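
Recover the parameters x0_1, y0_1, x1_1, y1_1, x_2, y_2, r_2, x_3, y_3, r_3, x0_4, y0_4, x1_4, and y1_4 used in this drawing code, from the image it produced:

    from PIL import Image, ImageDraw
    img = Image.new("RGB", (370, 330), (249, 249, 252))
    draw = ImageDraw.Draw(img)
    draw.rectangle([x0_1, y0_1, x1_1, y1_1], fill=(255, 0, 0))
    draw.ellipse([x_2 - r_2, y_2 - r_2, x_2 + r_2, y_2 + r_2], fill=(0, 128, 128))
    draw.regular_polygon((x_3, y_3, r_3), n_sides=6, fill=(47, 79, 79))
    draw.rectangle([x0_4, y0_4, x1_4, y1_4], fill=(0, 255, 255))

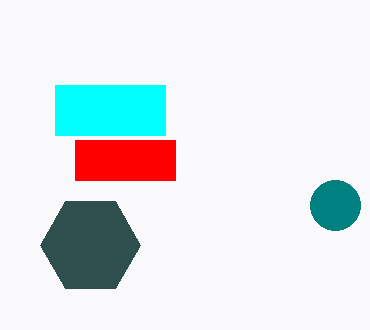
x0_1 = 75
y0_1 = 140
x1_1 = 175
y1_1 = 180
x_2 = 335
y_2 = 205
r_2 = 25
x_3 = 90
y_3 = 245
r_3 = 50
x0_4 = 55
y0_4 = 85
x1_4 = 165
y1_4 = 135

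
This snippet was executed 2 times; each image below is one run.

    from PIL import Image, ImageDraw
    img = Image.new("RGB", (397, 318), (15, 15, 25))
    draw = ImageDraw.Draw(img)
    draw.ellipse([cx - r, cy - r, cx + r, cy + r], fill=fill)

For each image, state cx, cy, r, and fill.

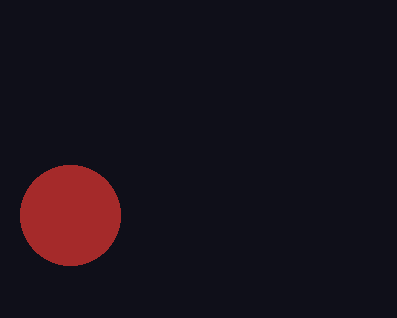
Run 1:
cx = 70
cy = 215
r = 50
fill = 'brown'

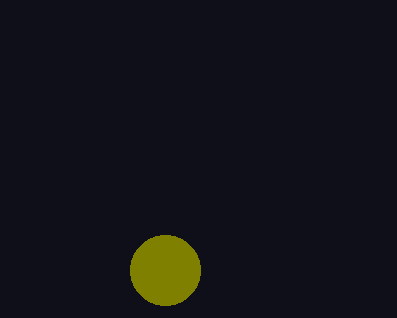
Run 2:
cx = 165; cy = 270; r = 35; fill = 'olive'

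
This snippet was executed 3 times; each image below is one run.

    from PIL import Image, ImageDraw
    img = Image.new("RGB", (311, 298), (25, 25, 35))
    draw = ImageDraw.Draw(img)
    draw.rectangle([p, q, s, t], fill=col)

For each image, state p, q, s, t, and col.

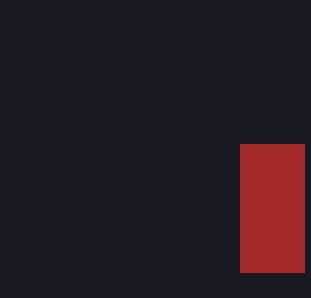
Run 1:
p = 240
q = 144
s = 304
t = 272
col = 'brown'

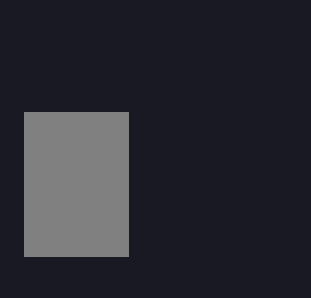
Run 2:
p = 24; q = 112; s = 128; t = 256; col = 'gray'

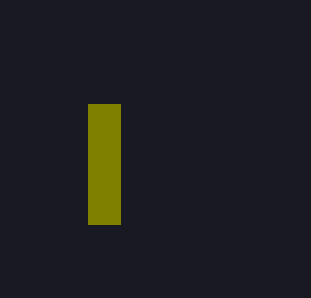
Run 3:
p = 88
q = 104
s = 120
t = 224
col = 'olive'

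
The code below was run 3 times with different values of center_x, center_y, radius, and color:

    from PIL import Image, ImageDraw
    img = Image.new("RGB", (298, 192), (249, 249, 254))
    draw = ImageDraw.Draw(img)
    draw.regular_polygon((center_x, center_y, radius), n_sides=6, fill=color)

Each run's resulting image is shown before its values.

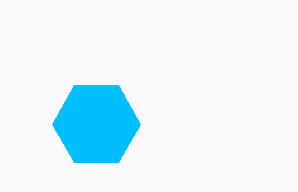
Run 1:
center_x = 96; center_y = 124; radius = 44; color = 'deepskyblue'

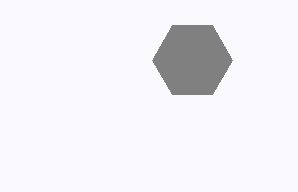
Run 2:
center_x = 192
center_y = 60
radius = 40
color = 'gray'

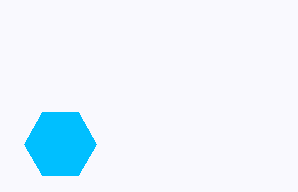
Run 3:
center_x = 60; center_y = 144; radius = 36; color = 'deepskyblue'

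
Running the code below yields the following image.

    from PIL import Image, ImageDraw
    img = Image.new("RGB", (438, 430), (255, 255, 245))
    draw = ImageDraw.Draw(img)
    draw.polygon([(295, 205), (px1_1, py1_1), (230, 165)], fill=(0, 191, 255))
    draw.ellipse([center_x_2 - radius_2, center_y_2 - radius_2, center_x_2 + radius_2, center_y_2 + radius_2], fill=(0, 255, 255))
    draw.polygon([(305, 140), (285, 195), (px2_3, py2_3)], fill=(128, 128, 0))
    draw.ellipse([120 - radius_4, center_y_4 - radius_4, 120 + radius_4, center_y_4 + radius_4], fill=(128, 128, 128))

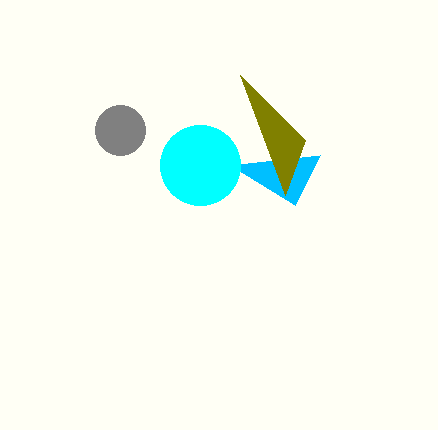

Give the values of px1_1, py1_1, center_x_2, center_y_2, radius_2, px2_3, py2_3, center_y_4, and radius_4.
px1_1 = 320, py1_1 = 155, center_x_2 = 200, center_y_2 = 165, radius_2 = 40, px2_3 = 240, py2_3 = 75, center_y_4 = 130, radius_4 = 25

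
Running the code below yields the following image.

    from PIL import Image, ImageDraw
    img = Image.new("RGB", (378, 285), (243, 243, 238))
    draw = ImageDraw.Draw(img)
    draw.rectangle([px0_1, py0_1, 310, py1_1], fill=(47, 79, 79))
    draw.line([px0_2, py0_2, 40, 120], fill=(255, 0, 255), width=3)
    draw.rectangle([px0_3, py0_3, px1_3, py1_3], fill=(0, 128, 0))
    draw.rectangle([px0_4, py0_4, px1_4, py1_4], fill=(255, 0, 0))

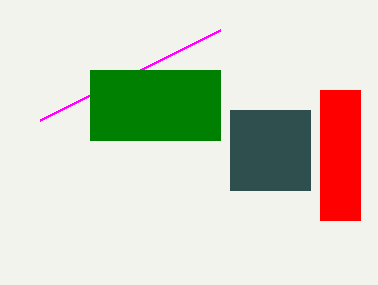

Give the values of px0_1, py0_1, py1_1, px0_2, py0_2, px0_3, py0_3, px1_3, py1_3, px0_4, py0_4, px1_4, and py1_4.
px0_1 = 230, py0_1 = 110, py1_1 = 190, px0_2 = 220, py0_2 = 30, px0_3 = 90, py0_3 = 70, px1_3 = 220, py1_3 = 140, px0_4 = 320, py0_4 = 90, px1_4 = 360, py1_4 = 220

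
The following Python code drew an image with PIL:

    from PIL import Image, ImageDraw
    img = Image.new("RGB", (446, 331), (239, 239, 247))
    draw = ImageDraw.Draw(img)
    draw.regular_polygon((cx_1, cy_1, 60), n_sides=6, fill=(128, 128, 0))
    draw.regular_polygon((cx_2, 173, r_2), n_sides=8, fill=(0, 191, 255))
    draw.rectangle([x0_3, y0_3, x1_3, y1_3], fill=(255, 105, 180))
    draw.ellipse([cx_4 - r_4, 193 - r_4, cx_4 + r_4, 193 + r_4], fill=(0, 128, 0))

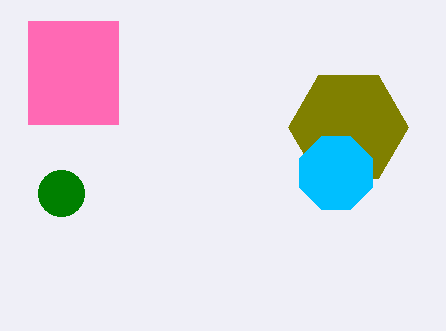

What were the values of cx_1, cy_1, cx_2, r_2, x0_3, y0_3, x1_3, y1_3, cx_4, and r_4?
cx_1 = 348
cy_1 = 127
cx_2 = 336
r_2 = 39
x0_3 = 28
y0_3 = 21
x1_3 = 118
y1_3 = 124
cx_4 = 61
r_4 = 23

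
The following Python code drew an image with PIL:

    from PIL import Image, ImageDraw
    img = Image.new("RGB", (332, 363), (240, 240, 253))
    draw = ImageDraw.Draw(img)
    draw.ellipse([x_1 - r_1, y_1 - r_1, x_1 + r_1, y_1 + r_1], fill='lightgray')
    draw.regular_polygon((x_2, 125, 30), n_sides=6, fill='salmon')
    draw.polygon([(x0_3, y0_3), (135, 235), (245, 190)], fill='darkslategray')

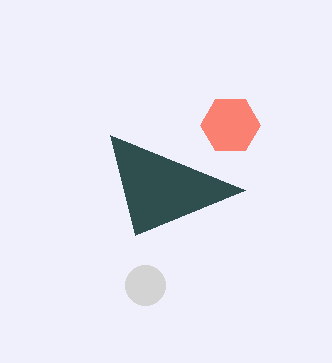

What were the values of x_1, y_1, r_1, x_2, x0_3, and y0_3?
x_1 = 145
y_1 = 285
r_1 = 20
x_2 = 230
x0_3 = 110
y0_3 = 135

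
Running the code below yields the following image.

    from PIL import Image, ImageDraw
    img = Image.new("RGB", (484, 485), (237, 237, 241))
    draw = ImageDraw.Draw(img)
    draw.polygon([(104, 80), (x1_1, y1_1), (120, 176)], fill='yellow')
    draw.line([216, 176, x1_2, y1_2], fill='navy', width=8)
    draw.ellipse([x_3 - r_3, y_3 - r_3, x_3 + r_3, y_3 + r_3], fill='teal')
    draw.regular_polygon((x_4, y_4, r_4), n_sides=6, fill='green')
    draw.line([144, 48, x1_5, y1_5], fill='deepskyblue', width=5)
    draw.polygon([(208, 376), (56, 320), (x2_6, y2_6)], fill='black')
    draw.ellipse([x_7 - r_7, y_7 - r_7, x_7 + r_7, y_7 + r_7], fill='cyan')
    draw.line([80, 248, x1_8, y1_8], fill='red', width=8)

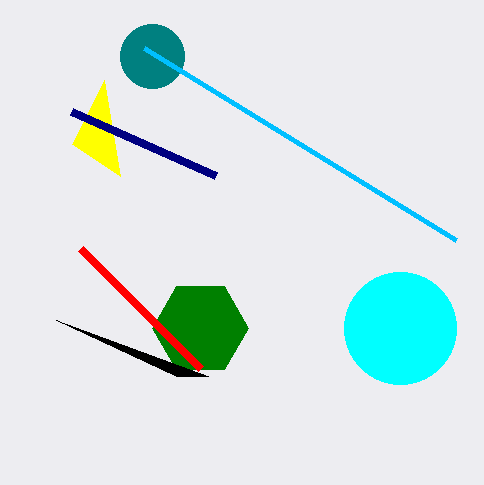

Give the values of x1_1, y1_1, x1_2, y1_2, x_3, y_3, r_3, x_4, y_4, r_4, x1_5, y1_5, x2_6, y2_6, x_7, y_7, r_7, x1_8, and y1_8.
x1_1 = 72
y1_1 = 144
x1_2 = 72
y1_2 = 112
x_3 = 152
y_3 = 56
r_3 = 32
x_4 = 200
y_4 = 328
r_4 = 48
x1_5 = 456
y1_5 = 240
x2_6 = 176
y2_6 = 376
x_7 = 400
y_7 = 328
r_7 = 56
x1_8 = 200
y1_8 = 368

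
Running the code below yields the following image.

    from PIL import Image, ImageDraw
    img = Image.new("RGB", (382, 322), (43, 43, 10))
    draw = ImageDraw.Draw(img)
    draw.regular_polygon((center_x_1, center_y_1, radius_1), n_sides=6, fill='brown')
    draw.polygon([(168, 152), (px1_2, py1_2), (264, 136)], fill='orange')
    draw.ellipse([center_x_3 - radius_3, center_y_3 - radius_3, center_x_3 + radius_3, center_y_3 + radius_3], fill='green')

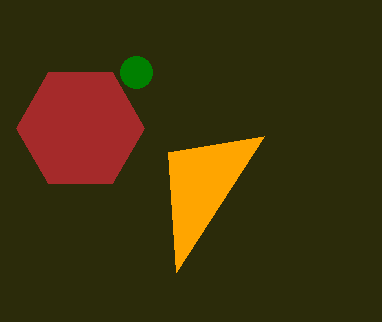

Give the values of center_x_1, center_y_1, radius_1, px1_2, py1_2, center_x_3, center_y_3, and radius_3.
center_x_1 = 80; center_y_1 = 128; radius_1 = 64; px1_2 = 176; py1_2 = 272; center_x_3 = 136; center_y_3 = 72; radius_3 = 16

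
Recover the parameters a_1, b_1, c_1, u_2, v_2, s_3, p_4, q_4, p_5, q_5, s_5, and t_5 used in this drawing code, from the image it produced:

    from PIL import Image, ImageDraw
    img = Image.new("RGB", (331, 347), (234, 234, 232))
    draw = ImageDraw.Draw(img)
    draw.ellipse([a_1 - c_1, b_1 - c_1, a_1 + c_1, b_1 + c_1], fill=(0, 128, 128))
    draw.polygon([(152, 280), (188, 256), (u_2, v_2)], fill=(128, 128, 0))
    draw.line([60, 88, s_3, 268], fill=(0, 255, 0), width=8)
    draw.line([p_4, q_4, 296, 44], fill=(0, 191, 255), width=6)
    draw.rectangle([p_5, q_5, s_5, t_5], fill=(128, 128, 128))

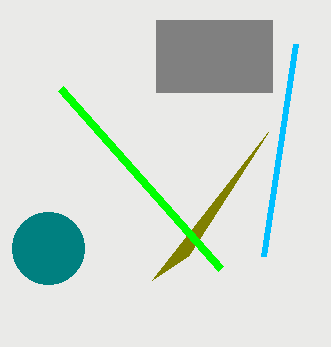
a_1 = 48; b_1 = 248; c_1 = 36; u_2 = 268; v_2 = 132; s_3 = 220; p_4 = 264; q_4 = 256; p_5 = 156; q_5 = 20; s_5 = 272; t_5 = 92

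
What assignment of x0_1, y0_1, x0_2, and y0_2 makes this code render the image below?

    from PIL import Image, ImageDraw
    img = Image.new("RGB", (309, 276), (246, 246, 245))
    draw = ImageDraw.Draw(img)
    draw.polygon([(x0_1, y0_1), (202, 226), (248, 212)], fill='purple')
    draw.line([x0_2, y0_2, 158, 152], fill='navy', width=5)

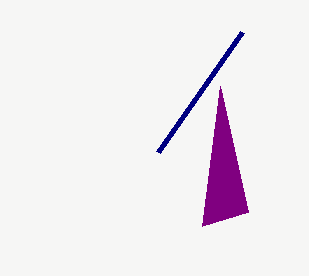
x0_1 = 220, y0_1 = 86, x0_2 = 242, y0_2 = 32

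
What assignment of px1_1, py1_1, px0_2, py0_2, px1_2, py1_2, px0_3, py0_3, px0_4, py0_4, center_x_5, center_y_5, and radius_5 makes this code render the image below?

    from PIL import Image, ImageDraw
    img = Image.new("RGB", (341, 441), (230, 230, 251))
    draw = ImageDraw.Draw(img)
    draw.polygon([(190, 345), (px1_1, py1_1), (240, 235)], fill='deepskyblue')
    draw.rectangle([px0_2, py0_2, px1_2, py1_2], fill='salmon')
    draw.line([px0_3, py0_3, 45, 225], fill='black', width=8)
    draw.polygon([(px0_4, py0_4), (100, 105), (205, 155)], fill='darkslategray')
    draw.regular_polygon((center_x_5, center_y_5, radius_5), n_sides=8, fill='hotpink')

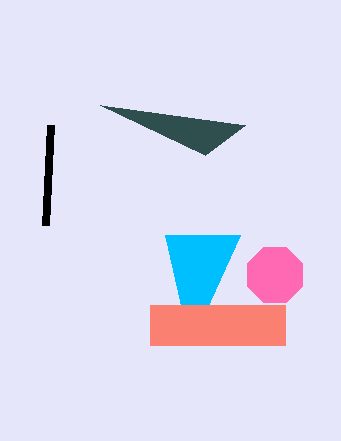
px1_1 = 165
py1_1 = 235
px0_2 = 150
py0_2 = 305
px1_2 = 285
py1_2 = 345
px0_3 = 50
py0_3 = 125
px0_4 = 245
py0_4 = 125
center_x_5 = 275
center_y_5 = 275
radius_5 = 30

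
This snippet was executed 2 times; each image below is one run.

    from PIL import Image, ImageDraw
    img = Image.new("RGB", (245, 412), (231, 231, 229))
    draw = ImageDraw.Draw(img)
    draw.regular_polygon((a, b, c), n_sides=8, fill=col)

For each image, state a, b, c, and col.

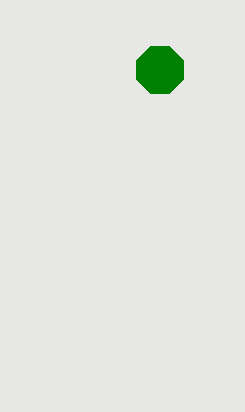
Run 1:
a = 160
b = 70
c = 25
col = 'green'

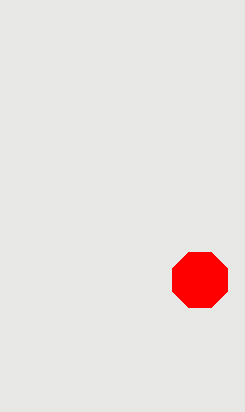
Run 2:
a = 200
b = 280
c = 30
col = 'red'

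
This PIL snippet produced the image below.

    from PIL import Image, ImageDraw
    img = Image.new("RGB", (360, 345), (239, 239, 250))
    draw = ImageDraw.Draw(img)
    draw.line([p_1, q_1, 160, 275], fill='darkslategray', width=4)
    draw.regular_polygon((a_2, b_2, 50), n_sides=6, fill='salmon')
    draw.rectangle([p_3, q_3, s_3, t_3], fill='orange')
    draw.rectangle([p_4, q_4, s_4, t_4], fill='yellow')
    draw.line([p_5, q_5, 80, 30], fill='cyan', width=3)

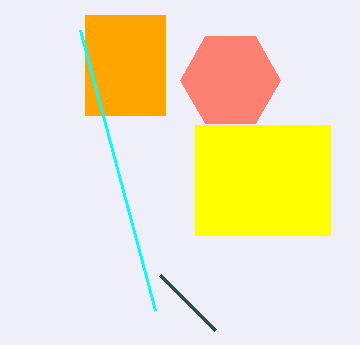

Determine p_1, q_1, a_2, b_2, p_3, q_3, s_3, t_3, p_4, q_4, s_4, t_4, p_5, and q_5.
p_1 = 215; q_1 = 330; a_2 = 230; b_2 = 80; p_3 = 85; q_3 = 15; s_3 = 165; t_3 = 115; p_4 = 195; q_4 = 125; s_4 = 330; t_4 = 235; p_5 = 155; q_5 = 310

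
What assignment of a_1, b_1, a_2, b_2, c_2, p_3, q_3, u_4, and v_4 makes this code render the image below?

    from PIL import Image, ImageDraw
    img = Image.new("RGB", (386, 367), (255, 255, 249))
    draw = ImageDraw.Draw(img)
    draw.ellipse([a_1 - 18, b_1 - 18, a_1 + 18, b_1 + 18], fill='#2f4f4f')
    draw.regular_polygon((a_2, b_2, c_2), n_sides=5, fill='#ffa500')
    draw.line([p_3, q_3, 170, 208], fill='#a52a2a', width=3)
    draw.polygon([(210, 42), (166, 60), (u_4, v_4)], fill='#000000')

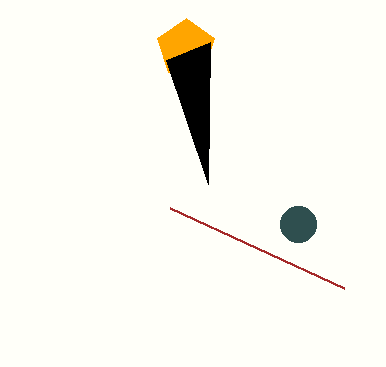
a_1 = 298, b_1 = 224, a_2 = 186, b_2 = 48, c_2 = 30, p_3 = 344, q_3 = 288, u_4 = 208, v_4 = 184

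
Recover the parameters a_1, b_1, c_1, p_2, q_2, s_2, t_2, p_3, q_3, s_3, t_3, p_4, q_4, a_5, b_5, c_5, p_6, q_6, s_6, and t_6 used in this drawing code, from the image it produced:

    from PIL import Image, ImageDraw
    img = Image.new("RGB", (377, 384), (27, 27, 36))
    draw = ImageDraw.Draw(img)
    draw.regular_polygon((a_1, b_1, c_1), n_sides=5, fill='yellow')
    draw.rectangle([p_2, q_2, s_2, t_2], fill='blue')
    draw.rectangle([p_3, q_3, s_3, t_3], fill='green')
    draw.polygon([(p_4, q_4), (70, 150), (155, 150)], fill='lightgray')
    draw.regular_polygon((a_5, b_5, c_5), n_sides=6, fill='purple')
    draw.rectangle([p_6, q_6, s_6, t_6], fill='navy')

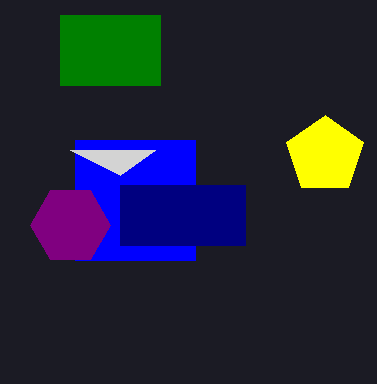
a_1 = 325, b_1 = 155, c_1 = 40, p_2 = 75, q_2 = 140, s_2 = 195, t_2 = 260, p_3 = 60, q_3 = 15, s_3 = 160, t_3 = 85, p_4 = 120, q_4 = 175, a_5 = 70, b_5 = 225, c_5 = 40, p_6 = 120, q_6 = 185, s_6 = 245, t_6 = 245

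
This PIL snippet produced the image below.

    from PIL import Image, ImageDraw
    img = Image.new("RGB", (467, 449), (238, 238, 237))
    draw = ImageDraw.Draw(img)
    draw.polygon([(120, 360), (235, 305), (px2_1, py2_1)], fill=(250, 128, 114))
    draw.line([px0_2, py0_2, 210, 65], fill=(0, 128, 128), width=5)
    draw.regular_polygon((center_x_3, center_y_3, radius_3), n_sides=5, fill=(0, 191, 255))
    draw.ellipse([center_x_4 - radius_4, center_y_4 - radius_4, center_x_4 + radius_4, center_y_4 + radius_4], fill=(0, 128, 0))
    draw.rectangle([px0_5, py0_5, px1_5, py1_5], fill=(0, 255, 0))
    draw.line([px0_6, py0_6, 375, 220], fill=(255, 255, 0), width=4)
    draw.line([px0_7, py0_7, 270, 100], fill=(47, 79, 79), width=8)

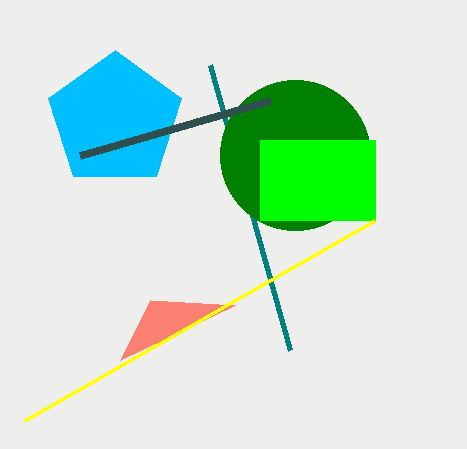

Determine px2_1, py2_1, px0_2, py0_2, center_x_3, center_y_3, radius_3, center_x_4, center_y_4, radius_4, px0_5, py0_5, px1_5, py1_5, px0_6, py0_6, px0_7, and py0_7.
px2_1 = 150, py2_1 = 300, px0_2 = 290, py0_2 = 350, center_x_3 = 115, center_y_3 = 120, radius_3 = 70, center_x_4 = 295, center_y_4 = 155, radius_4 = 75, px0_5 = 260, py0_5 = 140, px1_5 = 375, py1_5 = 220, px0_6 = 25, py0_6 = 420, px0_7 = 80, py0_7 = 155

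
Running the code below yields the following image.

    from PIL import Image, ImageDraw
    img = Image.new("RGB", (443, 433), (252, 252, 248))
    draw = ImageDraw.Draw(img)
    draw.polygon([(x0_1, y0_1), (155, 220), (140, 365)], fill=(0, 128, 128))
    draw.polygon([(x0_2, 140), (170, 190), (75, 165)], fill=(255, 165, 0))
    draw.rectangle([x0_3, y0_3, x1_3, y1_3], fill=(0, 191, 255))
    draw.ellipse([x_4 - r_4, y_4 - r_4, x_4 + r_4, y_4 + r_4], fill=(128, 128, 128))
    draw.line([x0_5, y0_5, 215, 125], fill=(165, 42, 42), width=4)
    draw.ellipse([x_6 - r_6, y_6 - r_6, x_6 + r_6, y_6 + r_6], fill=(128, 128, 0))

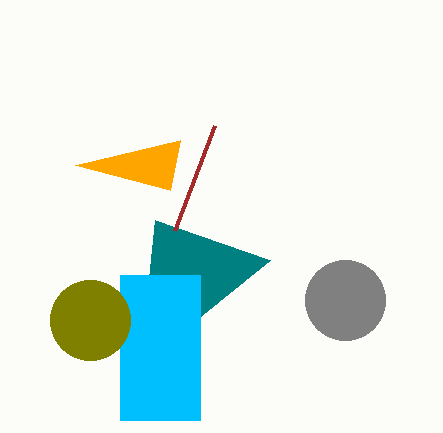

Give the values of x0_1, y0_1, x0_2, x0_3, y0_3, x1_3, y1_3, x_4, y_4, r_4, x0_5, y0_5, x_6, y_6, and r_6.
x0_1 = 270, y0_1 = 260, x0_2 = 180, x0_3 = 120, y0_3 = 275, x1_3 = 200, y1_3 = 420, x_4 = 345, y_4 = 300, r_4 = 40, x0_5 = 175, y0_5 = 230, x_6 = 90, y_6 = 320, r_6 = 40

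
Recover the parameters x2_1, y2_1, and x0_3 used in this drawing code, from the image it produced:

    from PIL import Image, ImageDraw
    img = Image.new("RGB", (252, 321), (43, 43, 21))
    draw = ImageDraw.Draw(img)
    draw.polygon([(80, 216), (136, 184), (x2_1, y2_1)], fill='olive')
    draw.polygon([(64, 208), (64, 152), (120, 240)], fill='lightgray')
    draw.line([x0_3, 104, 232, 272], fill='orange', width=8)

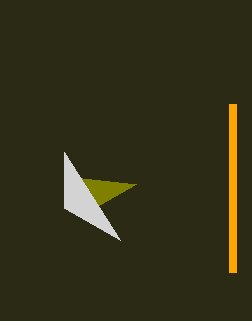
x2_1 = 64; y2_1 = 176; x0_3 = 232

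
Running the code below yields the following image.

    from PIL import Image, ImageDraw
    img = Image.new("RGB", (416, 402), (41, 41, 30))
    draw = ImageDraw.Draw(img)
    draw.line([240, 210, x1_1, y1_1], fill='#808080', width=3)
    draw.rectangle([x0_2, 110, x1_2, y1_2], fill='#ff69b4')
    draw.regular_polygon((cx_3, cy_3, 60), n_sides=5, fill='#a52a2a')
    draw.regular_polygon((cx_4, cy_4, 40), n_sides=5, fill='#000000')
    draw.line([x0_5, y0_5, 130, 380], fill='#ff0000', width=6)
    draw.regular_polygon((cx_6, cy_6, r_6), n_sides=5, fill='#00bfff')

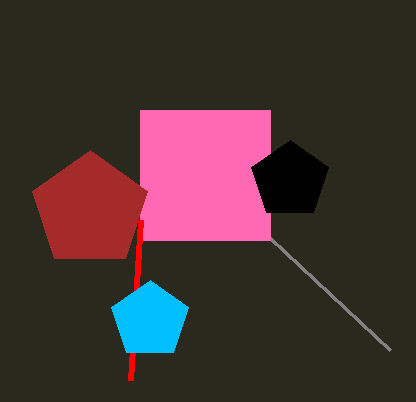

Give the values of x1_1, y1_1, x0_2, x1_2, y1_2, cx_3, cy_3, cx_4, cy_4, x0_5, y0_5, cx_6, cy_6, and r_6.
x1_1 = 390
y1_1 = 350
x0_2 = 140
x1_2 = 270
y1_2 = 240
cx_3 = 90
cy_3 = 210
cx_4 = 290
cy_4 = 180
x0_5 = 140
y0_5 = 220
cx_6 = 150
cy_6 = 320
r_6 = 40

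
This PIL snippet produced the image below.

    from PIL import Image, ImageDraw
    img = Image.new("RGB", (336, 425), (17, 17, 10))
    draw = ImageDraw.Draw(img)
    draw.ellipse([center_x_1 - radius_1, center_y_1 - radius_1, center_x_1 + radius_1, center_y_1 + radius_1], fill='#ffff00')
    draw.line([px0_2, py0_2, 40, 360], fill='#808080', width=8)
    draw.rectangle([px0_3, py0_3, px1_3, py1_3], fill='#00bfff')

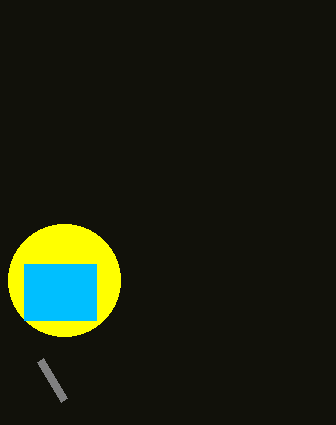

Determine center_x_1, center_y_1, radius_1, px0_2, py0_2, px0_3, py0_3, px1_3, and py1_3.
center_x_1 = 64
center_y_1 = 280
radius_1 = 56
px0_2 = 64
py0_2 = 400
px0_3 = 24
py0_3 = 264
px1_3 = 96
py1_3 = 320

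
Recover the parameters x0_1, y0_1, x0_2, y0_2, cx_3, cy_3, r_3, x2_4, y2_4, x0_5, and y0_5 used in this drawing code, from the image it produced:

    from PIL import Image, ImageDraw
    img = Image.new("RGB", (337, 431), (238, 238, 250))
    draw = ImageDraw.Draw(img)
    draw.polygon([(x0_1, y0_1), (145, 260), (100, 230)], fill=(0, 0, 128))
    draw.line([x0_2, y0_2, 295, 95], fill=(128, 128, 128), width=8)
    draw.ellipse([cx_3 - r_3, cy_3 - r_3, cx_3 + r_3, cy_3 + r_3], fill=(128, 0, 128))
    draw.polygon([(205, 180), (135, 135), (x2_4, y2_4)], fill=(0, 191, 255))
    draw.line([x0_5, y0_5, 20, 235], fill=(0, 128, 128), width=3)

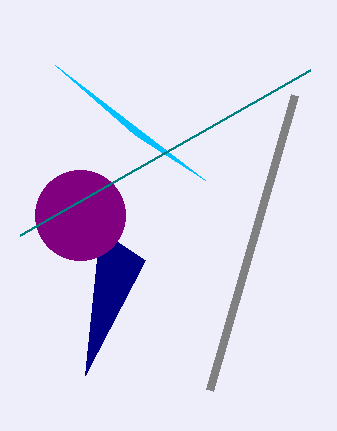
x0_1 = 85
y0_1 = 375
x0_2 = 210
y0_2 = 390
cx_3 = 80
cy_3 = 215
r_3 = 45
x2_4 = 55
y2_4 = 65
x0_5 = 310
y0_5 = 70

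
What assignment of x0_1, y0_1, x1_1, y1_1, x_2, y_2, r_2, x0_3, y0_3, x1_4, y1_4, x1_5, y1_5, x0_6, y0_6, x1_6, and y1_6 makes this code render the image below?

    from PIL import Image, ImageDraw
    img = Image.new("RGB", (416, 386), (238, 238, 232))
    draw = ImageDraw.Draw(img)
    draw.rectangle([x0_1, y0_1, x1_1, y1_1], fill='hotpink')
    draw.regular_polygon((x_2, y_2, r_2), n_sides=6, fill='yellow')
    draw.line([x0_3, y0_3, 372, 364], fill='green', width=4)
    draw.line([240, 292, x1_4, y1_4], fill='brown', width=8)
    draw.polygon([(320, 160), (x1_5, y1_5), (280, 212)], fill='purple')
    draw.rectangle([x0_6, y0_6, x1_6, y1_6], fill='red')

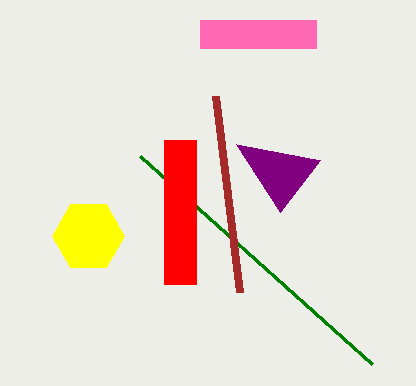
x0_1 = 200; y0_1 = 20; x1_1 = 316; y1_1 = 48; x_2 = 88; y_2 = 236; r_2 = 36; x0_3 = 140; y0_3 = 156; x1_4 = 216; y1_4 = 96; x1_5 = 236; y1_5 = 144; x0_6 = 164; y0_6 = 140; x1_6 = 196; y1_6 = 284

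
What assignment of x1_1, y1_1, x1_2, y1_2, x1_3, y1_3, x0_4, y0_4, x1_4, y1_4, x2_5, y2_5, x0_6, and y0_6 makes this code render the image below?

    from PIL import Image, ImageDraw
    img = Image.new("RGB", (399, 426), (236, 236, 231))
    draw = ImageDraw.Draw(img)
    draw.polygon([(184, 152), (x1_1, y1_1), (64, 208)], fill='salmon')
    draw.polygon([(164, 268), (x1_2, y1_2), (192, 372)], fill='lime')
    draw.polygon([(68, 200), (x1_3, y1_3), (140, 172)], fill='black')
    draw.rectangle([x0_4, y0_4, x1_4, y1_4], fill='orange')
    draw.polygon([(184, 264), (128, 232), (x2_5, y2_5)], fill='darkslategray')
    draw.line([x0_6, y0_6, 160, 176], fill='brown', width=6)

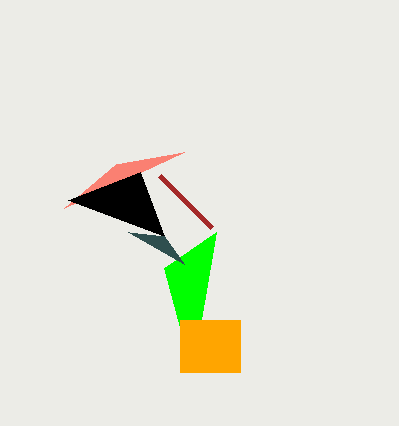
x1_1 = 116
y1_1 = 164
x1_2 = 216
y1_2 = 232
x1_3 = 164
y1_3 = 236
x0_4 = 180
y0_4 = 320
x1_4 = 240
y1_4 = 372
x2_5 = 164
y2_5 = 236
x0_6 = 212
y0_6 = 228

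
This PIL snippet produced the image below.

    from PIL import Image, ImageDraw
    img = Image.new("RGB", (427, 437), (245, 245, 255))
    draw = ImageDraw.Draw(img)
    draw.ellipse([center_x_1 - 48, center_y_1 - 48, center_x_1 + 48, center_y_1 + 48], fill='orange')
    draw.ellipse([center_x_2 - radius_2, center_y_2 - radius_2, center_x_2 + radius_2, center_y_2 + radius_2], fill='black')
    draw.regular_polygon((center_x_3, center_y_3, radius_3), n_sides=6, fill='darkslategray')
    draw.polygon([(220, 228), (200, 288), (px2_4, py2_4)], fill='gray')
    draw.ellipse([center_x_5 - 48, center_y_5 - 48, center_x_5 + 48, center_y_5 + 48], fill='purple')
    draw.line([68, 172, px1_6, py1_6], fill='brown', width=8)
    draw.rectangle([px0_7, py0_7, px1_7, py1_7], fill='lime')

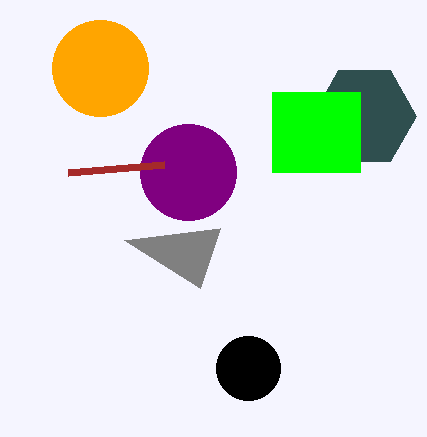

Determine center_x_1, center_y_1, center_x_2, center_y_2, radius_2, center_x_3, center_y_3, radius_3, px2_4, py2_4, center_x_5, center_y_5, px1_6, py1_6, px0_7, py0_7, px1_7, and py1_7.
center_x_1 = 100
center_y_1 = 68
center_x_2 = 248
center_y_2 = 368
radius_2 = 32
center_x_3 = 364
center_y_3 = 116
radius_3 = 52
px2_4 = 124
py2_4 = 240
center_x_5 = 188
center_y_5 = 172
px1_6 = 164
py1_6 = 164
px0_7 = 272
py0_7 = 92
px1_7 = 360
py1_7 = 172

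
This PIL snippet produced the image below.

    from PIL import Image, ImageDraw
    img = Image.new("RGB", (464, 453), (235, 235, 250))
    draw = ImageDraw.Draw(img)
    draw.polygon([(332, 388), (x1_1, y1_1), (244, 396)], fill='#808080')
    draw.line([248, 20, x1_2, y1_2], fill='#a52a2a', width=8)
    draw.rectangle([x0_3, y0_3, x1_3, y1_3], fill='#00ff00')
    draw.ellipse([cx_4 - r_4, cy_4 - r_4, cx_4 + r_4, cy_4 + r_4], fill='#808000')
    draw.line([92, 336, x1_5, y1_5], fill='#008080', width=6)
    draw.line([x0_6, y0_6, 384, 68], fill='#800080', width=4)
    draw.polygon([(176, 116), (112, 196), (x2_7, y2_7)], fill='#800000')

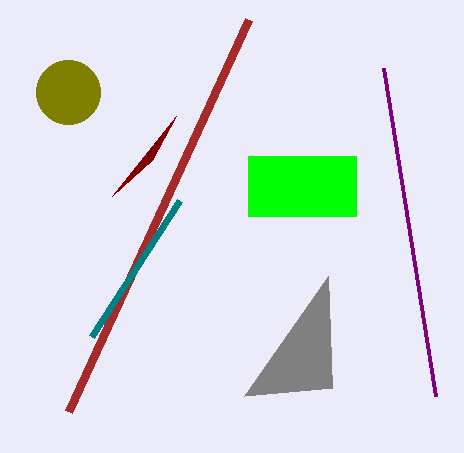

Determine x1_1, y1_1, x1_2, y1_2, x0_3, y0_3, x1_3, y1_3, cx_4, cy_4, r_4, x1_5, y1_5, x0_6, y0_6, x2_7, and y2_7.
x1_1 = 328; y1_1 = 276; x1_2 = 68; y1_2 = 412; x0_3 = 248; y0_3 = 156; x1_3 = 356; y1_3 = 216; cx_4 = 68; cy_4 = 92; r_4 = 32; x1_5 = 180; y1_5 = 200; x0_6 = 436; y0_6 = 396; x2_7 = 152; y2_7 = 160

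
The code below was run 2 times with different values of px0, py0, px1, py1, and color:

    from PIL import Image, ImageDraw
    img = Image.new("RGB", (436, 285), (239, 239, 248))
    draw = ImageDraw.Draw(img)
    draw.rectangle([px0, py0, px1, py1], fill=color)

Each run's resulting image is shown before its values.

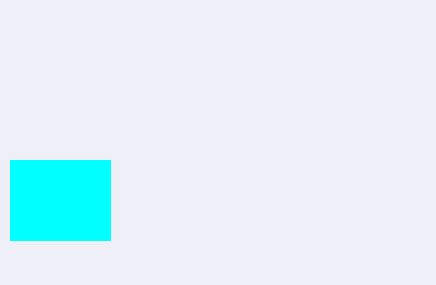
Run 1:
px0 = 10
py0 = 160
px1 = 110
py1 = 240
color = 'cyan'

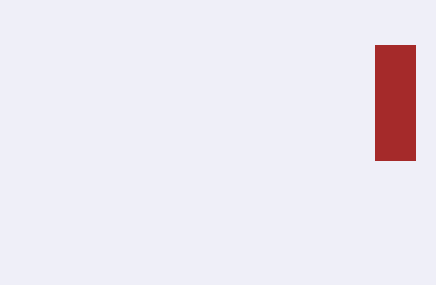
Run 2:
px0 = 375, py0 = 45, px1 = 415, py1 = 160, color = 'brown'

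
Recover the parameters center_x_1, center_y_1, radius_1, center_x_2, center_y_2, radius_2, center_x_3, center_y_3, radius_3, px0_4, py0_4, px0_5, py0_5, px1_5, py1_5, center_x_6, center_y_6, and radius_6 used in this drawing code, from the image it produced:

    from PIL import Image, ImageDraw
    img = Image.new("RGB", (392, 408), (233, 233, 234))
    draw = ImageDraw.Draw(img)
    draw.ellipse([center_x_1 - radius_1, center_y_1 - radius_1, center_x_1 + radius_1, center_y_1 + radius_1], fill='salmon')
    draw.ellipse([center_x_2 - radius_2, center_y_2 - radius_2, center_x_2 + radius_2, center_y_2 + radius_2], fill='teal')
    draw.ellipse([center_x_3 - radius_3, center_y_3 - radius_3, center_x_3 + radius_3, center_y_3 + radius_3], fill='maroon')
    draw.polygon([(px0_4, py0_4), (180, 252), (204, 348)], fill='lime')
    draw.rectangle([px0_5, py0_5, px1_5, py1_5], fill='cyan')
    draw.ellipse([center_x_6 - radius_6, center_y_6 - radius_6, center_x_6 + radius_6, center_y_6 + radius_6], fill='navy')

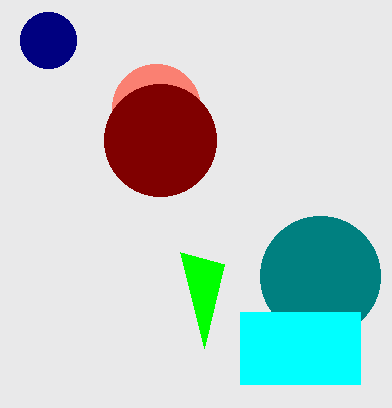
center_x_1 = 156
center_y_1 = 108
radius_1 = 44
center_x_2 = 320
center_y_2 = 276
radius_2 = 60
center_x_3 = 160
center_y_3 = 140
radius_3 = 56
px0_4 = 224
py0_4 = 264
px0_5 = 240
py0_5 = 312
px1_5 = 360
py1_5 = 384
center_x_6 = 48
center_y_6 = 40
radius_6 = 28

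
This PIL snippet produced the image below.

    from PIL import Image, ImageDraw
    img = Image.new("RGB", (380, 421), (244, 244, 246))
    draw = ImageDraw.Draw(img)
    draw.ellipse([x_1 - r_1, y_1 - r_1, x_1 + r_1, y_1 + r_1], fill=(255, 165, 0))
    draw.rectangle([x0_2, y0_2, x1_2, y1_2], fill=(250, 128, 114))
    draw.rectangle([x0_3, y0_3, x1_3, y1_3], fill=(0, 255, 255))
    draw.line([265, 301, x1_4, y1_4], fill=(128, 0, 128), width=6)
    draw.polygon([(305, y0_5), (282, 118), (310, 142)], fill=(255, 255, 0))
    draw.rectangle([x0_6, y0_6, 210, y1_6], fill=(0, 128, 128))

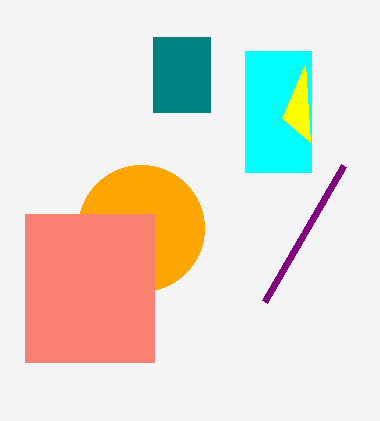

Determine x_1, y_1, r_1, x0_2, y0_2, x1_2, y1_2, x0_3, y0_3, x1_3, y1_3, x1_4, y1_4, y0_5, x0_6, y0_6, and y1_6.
x_1 = 141; y_1 = 228; r_1 = 63; x0_2 = 25; y0_2 = 214; x1_2 = 154; y1_2 = 362; x0_3 = 245; y0_3 = 51; x1_3 = 311; y1_3 = 172; x1_4 = 344; y1_4 = 165; y0_5 = 64; x0_6 = 153; y0_6 = 37; y1_6 = 112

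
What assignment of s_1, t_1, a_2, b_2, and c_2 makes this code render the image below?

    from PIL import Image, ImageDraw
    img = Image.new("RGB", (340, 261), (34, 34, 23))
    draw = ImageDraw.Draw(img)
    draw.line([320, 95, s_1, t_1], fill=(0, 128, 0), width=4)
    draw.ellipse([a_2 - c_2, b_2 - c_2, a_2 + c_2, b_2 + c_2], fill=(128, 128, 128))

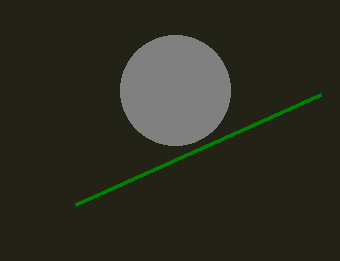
s_1 = 75
t_1 = 205
a_2 = 175
b_2 = 90
c_2 = 55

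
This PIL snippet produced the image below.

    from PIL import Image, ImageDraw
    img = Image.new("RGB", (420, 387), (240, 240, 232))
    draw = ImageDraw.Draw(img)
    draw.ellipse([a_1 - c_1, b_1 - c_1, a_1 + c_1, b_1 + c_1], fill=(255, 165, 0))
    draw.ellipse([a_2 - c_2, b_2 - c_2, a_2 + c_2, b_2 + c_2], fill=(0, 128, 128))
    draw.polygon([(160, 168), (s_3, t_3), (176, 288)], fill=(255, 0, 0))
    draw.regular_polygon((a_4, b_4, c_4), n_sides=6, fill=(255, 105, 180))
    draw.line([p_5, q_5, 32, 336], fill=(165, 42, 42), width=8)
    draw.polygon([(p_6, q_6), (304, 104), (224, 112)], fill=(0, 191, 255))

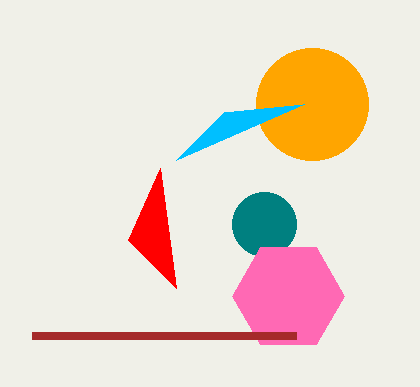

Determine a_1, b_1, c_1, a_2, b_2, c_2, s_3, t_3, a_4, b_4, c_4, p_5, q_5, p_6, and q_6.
a_1 = 312
b_1 = 104
c_1 = 56
a_2 = 264
b_2 = 224
c_2 = 32
s_3 = 128
t_3 = 240
a_4 = 288
b_4 = 296
c_4 = 56
p_5 = 296
q_5 = 336
p_6 = 176
q_6 = 160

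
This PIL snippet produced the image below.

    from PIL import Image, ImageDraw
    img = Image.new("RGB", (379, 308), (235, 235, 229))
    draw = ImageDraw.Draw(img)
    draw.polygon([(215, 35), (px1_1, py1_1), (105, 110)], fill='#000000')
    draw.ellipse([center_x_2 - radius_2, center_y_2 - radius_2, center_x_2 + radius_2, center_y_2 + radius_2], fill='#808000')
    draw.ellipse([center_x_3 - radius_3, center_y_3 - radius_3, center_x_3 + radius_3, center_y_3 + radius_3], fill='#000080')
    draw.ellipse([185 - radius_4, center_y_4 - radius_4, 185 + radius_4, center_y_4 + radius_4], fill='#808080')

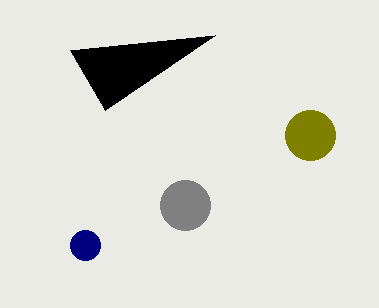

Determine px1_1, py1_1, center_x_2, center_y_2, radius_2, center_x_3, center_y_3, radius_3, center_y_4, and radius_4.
px1_1 = 70, py1_1 = 50, center_x_2 = 310, center_y_2 = 135, radius_2 = 25, center_x_3 = 85, center_y_3 = 245, radius_3 = 15, center_y_4 = 205, radius_4 = 25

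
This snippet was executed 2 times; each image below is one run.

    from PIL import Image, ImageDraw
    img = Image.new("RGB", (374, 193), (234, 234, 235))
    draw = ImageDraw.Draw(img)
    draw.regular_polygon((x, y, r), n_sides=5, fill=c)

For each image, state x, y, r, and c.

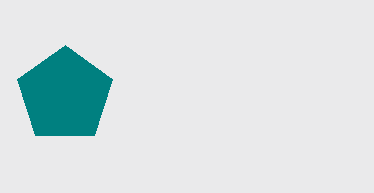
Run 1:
x = 65; y = 95; r = 50; c = 'teal'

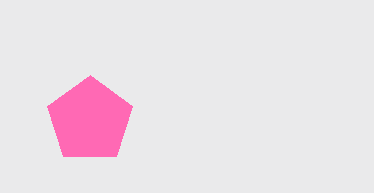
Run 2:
x = 90, y = 120, r = 45, c = 'hotpink'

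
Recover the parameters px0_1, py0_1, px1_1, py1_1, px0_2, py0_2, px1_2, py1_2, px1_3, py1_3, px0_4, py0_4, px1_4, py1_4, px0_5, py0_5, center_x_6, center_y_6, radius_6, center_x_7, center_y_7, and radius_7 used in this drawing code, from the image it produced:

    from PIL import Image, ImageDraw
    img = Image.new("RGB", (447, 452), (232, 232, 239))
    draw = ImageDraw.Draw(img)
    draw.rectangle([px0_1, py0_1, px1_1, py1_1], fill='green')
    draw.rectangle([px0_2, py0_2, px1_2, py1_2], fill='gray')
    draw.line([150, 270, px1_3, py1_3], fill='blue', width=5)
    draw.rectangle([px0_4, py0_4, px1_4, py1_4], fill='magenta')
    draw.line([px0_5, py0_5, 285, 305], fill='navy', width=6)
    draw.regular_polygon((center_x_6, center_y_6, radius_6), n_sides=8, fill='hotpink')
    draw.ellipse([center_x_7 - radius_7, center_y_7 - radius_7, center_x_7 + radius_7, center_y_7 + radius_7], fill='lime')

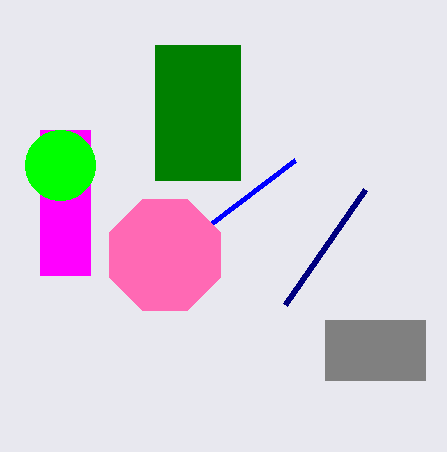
px0_1 = 155, py0_1 = 45, px1_1 = 240, py1_1 = 180, px0_2 = 325, py0_2 = 320, px1_2 = 425, py1_2 = 380, px1_3 = 295, py1_3 = 160, px0_4 = 40, py0_4 = 130, px1_4 = 90, py1_4 = 275, px0_5 = 365, py0_5 = 190, center_x_6 = 165, center_y_6 = 255, radius_6 = 60, center_x_7 = 60, center_y_7 = 165, radius_7 = 35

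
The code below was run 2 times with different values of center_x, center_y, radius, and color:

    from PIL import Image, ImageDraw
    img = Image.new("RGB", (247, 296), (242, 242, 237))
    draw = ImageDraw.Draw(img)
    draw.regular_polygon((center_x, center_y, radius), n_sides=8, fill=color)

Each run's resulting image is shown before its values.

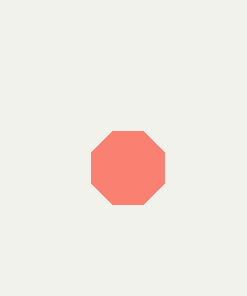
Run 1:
center_x = 128; center_y = 168; radius = 40; color = 'salmon'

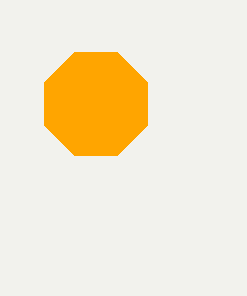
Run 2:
center_x = 96
center_y = 104
radius = 56
color = 'orange'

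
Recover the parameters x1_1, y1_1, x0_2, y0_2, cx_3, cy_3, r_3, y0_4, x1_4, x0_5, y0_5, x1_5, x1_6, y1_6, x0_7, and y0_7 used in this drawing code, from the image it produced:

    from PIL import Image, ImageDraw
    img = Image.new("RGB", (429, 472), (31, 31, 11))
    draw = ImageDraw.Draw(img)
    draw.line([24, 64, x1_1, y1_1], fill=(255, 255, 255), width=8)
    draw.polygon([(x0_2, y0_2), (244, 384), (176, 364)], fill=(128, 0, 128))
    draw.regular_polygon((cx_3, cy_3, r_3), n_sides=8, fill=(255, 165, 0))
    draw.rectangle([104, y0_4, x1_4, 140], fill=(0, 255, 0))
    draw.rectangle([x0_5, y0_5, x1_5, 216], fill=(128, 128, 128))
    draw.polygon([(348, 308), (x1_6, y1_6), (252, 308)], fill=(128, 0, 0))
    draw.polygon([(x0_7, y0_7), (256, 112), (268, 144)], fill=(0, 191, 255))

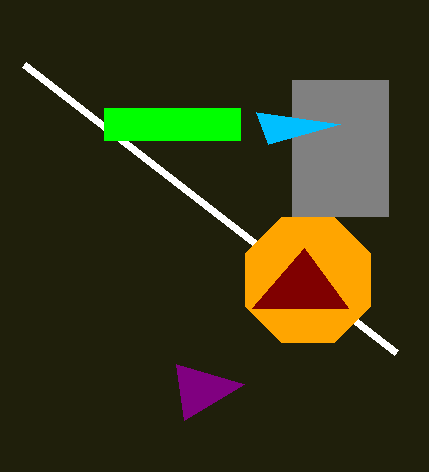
x1_1 = 396, y1_1 = 352, x0_2 = 184, y0_2 = 420, cx_3 = 308, cy_3 = 280, r_3 = 68, y0_4 = 108, x1_4 = 240, x0_5 = 292, y0_5 = 80, x1_5 = 388, x1_6 = 304, y1_6 = 248, x0_7 = 340, y0_7 = 124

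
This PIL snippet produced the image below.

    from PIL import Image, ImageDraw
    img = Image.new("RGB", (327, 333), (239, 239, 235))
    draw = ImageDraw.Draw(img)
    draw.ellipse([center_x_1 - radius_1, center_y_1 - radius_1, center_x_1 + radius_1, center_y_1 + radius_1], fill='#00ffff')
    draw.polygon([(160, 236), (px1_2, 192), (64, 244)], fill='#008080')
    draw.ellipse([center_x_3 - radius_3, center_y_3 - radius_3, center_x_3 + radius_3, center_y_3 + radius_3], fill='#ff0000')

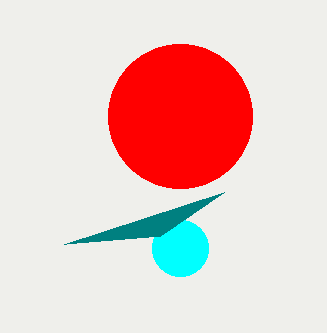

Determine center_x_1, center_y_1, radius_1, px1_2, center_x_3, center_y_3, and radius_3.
center_x_1 = 180
center_y_1 = 248
radius_1 = 28
px1_2 = 224
center_x_3 = 180
center_y_3 = 116
radius_3 = 72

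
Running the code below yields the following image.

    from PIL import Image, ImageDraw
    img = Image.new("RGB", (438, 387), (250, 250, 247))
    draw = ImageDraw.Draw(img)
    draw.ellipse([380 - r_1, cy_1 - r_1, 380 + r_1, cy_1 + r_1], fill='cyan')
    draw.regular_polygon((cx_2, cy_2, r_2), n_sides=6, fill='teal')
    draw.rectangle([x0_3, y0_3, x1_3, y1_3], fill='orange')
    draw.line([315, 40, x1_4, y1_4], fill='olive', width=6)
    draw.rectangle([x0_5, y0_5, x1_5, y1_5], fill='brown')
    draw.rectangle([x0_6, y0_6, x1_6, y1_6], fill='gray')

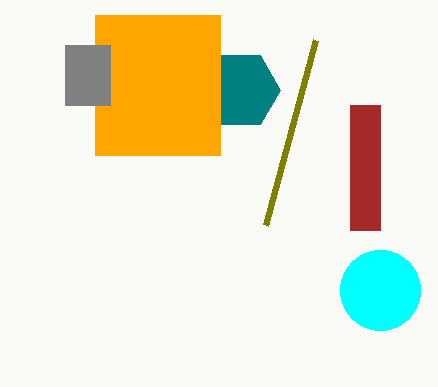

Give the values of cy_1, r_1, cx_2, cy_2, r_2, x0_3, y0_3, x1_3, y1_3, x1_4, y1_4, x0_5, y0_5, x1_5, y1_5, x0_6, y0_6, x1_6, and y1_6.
cy_1 = 290
r_1 = 40
cx_2 = 240
cy_2 = 90
r_2 = 40
x0_3 = 95
y0_3 = 15
x1_3 = 220
y1_3 = 155
x1_4 = 265
y1_4 = 225
x0_5 = 350
y0_5 = 105
x1_5 = 380
y1_5 = 230
x0_6 = 65
y0_6 = 45
x1_6 = 110
y1_6 = 105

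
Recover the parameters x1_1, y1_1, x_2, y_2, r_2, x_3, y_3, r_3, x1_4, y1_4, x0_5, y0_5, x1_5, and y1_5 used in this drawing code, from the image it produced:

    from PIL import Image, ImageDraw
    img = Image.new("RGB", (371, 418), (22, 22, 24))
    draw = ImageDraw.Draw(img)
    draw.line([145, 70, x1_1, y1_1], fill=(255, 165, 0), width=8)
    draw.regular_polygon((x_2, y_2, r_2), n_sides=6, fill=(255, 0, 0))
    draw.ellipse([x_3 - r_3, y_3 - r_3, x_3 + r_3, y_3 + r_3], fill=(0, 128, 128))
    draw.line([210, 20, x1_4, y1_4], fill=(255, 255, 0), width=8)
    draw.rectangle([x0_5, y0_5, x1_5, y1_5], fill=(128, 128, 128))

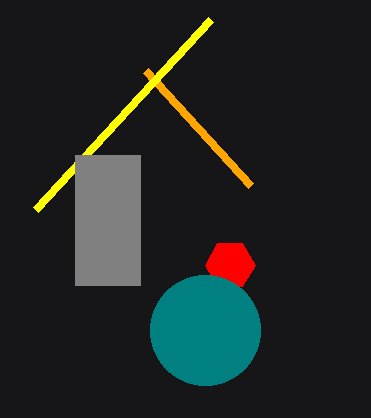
x1_1 = 250, y1_1 = 185, x_2 = 230, y_2 = 265, r_2 = 25, x_3 = 205, y_3 = 330, r_3 = 55, x1_4 = 35, y1_4 = 210, x0_5 = 75, y0_5 = 155, x1_5 = 140, y1_5 = 285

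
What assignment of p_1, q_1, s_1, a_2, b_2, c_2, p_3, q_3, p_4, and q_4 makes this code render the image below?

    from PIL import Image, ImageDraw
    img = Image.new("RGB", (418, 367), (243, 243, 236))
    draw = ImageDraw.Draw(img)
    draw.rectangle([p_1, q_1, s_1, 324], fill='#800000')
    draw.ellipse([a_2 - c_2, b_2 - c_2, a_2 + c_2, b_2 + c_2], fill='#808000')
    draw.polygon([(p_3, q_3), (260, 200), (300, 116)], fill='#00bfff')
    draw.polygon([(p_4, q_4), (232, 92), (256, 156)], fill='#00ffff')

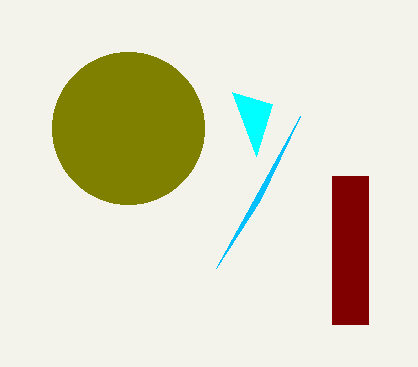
p_1 = 332, q_1 = 176, s_1 = 368, a_2 = 128, b_2 = 128, c_2 = 76, p_3 = 216, q_3 = 268, p_4 = 272, q_4 = 104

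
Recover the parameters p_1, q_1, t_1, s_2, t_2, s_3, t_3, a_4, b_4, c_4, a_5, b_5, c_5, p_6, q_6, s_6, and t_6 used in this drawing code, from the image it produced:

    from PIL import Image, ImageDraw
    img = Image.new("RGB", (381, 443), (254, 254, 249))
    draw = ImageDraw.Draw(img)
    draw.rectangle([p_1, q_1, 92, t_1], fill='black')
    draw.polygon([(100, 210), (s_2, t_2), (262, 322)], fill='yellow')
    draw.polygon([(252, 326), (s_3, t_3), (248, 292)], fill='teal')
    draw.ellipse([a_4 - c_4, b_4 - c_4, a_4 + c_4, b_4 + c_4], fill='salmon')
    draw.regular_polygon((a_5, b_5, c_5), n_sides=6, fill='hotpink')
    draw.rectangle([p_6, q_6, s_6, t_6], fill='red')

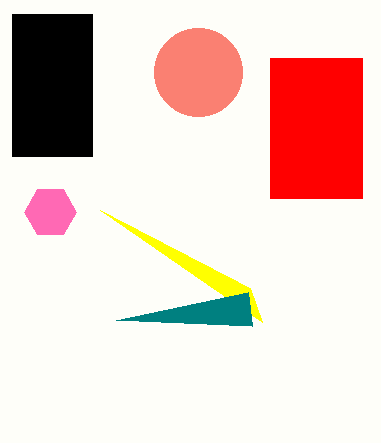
p_1 = 12
q_1 = 14
t_1 = 156
s_2 = 250
t_2 = 288
s_3 = 116
t_3 = 320
a_4 = 198
b_4 = 72
c_4 = 44
a_5 = 50
b_5 = 212
c_5 = 26
p_6 = 270
q_6 = 58
s_6 = 362
t_6 = 198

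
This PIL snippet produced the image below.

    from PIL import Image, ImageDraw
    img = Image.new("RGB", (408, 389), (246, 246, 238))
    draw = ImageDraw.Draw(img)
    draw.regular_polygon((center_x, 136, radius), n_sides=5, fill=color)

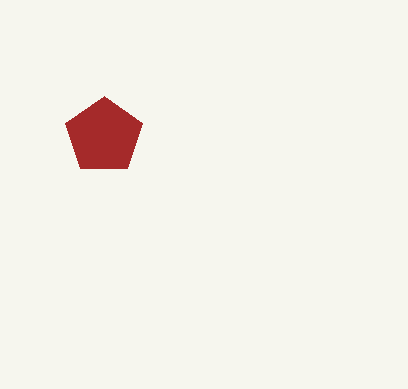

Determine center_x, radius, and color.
center_x = 104
radius = 40
color = 'brown'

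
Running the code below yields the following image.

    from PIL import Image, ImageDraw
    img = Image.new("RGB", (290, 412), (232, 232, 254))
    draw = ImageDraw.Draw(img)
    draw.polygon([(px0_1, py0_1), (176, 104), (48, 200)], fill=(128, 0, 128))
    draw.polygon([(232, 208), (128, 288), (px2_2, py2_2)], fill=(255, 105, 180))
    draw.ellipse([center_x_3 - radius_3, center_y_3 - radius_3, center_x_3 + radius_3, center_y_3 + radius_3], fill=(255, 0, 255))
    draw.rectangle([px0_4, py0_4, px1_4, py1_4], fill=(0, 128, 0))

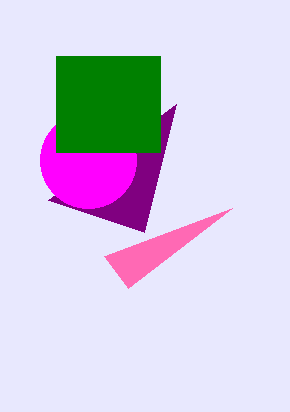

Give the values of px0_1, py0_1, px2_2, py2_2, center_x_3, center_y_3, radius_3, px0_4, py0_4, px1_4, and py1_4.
px0_1 = 144
py0_1 = 232
px2_2 = 104
py2_2 = 256
center_x_3 = 88
center_y_3 = 160
radius_3 = 48
px0_4 = 56
py0_4 = 56
px1_4 = 160
py1_4 = 152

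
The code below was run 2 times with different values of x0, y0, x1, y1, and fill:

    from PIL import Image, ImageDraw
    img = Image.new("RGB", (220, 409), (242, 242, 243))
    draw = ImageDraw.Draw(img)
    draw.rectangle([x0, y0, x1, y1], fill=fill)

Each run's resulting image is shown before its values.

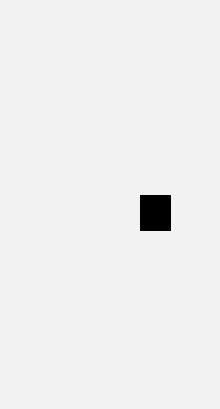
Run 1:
x0 = 140; y0 = 195; x1 = 170; y1 = 230; fill = 'black'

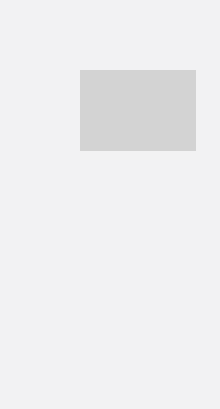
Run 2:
x0 = 80; y0 = 70; x1 = 195; y1 = 150; fill = 'lightgray'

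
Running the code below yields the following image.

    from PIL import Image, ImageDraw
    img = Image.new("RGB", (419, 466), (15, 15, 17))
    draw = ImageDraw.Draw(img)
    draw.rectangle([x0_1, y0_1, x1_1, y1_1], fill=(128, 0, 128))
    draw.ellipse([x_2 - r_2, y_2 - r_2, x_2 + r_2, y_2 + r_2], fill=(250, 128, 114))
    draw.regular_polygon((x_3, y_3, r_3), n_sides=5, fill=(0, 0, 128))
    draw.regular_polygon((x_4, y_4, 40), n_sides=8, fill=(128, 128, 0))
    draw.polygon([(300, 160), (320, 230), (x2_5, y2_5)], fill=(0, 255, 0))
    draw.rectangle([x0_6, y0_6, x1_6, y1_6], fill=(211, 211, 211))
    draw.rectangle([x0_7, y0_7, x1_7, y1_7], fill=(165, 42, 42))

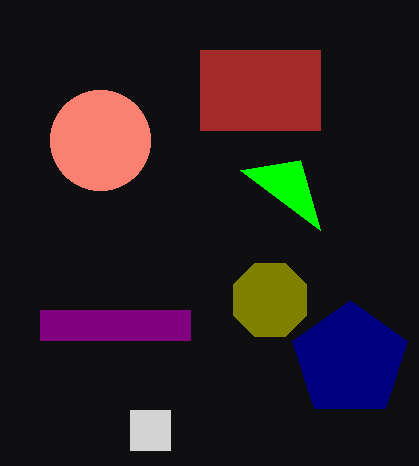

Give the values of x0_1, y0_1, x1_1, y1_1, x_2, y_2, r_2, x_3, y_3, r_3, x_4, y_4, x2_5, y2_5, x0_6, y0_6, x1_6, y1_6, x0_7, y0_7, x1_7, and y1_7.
x0_1 = 40; y0_1 = 310; x1_1 = 190; y1_1 = 340; x_2 = 100; y_2 = 140; r_2 = 50; x_3 = 350; y_3 = 360; r_3 = 60; x_4 = 270; y_4 = 300; x2_5 = 240; y2_5 = 170; x0_6 = 130; y0_6 = 410; x1_6 = 170; y1_6 = 450; x0_7 = 200; y0_7 = 50; x1_7 = 320; y1_7 = 130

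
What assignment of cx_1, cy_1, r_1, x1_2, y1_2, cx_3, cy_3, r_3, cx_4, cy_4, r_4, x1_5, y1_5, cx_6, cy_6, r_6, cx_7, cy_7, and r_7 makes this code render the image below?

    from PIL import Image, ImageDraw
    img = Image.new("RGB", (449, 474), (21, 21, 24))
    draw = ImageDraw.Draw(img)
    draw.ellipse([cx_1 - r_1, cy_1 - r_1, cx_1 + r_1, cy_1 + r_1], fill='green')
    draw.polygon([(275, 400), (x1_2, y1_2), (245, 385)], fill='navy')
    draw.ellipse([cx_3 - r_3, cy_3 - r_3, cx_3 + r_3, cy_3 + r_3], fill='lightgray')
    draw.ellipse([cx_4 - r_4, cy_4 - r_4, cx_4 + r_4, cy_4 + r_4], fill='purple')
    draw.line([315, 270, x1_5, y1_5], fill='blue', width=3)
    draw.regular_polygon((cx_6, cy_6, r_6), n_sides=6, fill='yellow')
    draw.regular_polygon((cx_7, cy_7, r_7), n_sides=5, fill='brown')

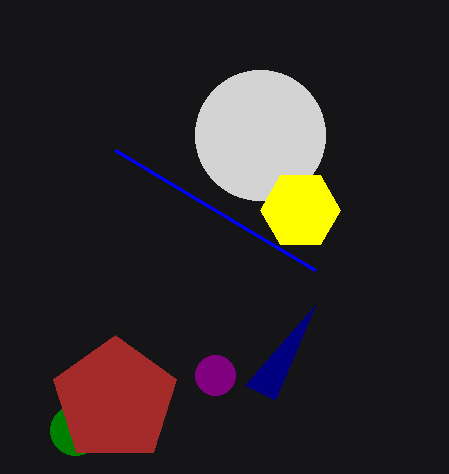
cx_1 = 75
cy_1 = 430
r_1 = 25
x1_2 = 315
y1_2 = 305
cx_3 = 260
cy_3 = 135
r_3 = 65
cx_4 = 215
cy_4 = 375
r_4 = 20
x1_5 = 115
y1_5 = 150
cx_6 = 300
cy_6 = 210
r_6 = 40
cx_7 = 115
cy_7 = 400
r_7 = 65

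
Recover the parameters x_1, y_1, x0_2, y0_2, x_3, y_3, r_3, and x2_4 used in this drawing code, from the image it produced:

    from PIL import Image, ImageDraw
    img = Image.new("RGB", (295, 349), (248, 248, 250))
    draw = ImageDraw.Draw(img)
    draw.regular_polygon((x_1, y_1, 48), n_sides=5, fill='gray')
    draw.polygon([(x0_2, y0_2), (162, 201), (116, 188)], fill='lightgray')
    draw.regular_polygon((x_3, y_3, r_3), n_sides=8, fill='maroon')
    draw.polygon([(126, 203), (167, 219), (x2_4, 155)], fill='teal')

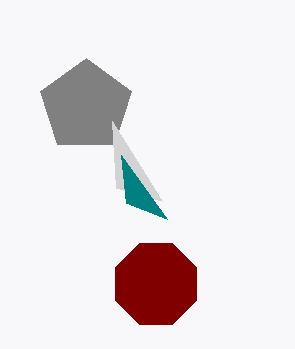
x_1 = 86; y_1 = 106; x0_2 = 112; y0_2 = 121; x_3 = 156; y_3 = 284; r_3 = 44; x2_4 = 121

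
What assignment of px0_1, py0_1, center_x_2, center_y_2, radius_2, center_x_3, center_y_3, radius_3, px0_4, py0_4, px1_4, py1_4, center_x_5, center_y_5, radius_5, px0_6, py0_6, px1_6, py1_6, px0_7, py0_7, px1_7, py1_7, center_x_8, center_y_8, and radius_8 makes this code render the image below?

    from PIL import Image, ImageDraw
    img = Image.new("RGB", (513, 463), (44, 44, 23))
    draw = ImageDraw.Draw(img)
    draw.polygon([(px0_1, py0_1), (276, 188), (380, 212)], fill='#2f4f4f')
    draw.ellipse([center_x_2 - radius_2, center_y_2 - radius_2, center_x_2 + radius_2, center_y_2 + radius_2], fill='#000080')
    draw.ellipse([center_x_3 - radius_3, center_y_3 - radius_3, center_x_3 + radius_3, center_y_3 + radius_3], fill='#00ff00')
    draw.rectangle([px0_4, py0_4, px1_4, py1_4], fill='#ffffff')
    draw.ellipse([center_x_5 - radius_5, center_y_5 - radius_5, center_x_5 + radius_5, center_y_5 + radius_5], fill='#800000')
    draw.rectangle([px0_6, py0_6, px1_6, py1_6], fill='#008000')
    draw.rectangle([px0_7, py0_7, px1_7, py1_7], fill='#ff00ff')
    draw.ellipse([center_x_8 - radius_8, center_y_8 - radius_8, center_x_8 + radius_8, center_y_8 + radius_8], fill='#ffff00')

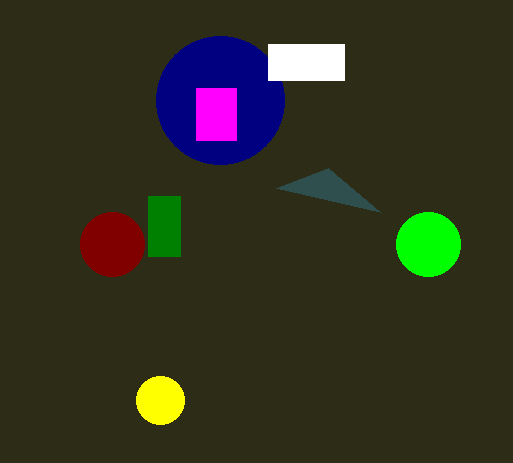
px0_1 = 328, py0_1 = 168, center_x_2 = 220, center_y_2 = 100, radius_2 = 64, center_x_3 = 428, center_y_3 = 244, radius_3 = 32, px0_4 = 268, py0_4 = 44, px1_4 = 344, py1_4 = 80, center_x_5 = 112, center_y_5 = 244, radius_5 = 32, px0_6 = 148, py0_6 = 196, px1_6 = 180, py1_6 = 256, px0_7 = 196, py0_7 = 88, px1_7 = 236, py1_7 = 140, center_x_8 = 160, center_y_8 = 400, radius_8 = 24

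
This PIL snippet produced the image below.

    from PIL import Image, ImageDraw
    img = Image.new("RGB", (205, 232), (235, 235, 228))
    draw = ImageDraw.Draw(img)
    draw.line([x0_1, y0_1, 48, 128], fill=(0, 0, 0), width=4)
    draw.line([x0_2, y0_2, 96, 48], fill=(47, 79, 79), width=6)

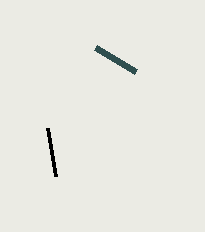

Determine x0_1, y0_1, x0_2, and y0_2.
x0_1 = 56, y0_1 = 176, x0_2 = 136, y0_2 = 72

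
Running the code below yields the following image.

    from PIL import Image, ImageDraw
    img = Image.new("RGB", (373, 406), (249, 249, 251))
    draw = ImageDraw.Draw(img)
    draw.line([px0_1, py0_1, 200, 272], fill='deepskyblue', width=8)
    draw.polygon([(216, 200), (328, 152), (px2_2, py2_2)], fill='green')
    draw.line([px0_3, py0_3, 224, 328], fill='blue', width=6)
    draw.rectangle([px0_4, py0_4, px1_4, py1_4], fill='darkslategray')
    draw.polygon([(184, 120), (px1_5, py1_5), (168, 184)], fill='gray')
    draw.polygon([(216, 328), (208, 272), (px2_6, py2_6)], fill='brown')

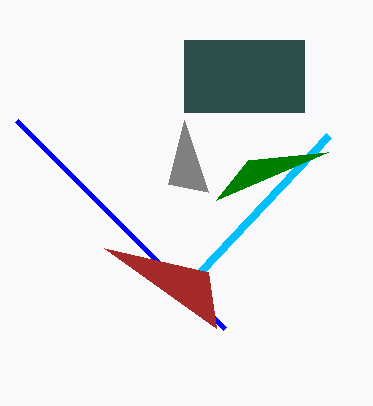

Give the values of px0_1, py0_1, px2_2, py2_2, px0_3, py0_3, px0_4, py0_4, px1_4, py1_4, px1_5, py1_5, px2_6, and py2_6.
px0_1 = 328; py0_1 = 136; px2_2 = 248; py2_2 = 160; px0_3 = 16; py0_3 = 120; px0_4 = 184; py0_4 = 40; px1_4 = 304; py1_4 = 112; px1_5 = 208; py1_5 = 192; px2_6 = 104; py2_6 = 248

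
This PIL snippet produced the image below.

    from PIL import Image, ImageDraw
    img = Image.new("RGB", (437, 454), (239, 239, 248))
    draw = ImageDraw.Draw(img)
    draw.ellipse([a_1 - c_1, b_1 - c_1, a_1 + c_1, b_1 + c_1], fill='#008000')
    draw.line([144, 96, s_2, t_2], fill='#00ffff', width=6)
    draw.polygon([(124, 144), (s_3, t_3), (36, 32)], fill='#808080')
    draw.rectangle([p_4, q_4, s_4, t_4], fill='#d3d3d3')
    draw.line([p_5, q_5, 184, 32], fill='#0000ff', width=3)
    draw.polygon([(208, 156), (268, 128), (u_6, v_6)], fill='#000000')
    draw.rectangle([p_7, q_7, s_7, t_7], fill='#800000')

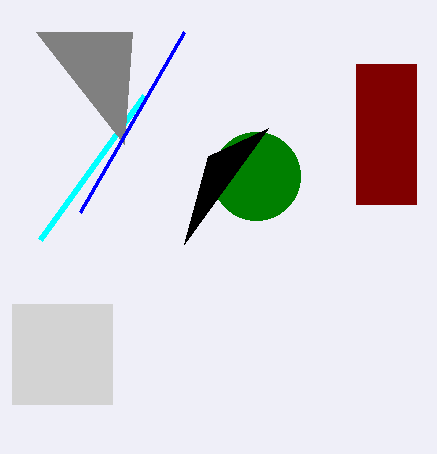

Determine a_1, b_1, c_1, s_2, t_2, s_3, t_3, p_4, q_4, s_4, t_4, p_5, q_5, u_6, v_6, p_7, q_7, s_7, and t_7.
a_1 = 256, b_1 = 176, c_1 = 44, s_2 = 40, t_2 = 240, s_3 = 132, t_3 = 32, p_4 = 12, q_4 = 304, s_4 = 112, t_4 = 404, p_5 = 80, q_5 = 212, u_6 = 184, v_6 = 244, p_7 = 356, q_7 = 64, s_7 = 416, t_7 = 204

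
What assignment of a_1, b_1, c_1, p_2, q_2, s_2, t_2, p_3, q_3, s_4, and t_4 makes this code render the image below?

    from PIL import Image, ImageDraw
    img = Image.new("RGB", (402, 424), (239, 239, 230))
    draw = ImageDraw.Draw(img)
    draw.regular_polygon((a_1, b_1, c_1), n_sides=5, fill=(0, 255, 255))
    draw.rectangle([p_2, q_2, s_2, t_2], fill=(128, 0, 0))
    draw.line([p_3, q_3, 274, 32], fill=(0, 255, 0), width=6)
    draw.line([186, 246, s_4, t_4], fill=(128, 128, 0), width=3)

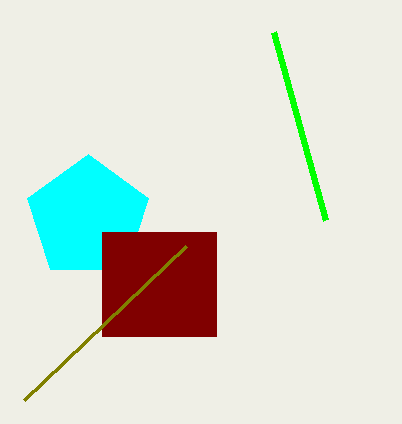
a_1 = 88; b_1 = 218; c_1 = 64; p_2 = 102; q_2 = 232; s_2 = 216; t_2 = 336; p_3 = 326; q_3 = 220; s_4 = 24; t_4 = 400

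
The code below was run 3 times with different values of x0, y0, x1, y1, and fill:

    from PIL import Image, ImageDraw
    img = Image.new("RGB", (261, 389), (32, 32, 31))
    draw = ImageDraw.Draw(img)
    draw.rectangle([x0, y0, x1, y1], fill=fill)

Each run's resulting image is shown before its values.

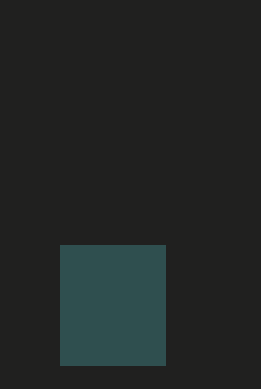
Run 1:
x0 = 60, y0 = 245, x1 = 165, y1 = 365, fill = 'darkslategray'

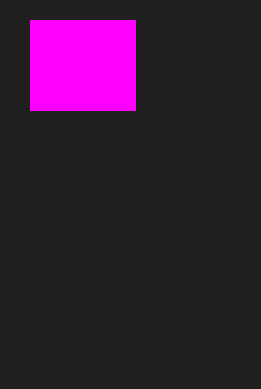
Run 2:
x0 = 30
y0 = 20
x1 = 135
y1 = 110
fill = 'magenta'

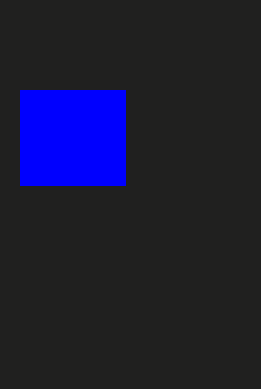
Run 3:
x0 = 20
y0 = 90
x1 = 125
y1 = 185
fill = 'blue'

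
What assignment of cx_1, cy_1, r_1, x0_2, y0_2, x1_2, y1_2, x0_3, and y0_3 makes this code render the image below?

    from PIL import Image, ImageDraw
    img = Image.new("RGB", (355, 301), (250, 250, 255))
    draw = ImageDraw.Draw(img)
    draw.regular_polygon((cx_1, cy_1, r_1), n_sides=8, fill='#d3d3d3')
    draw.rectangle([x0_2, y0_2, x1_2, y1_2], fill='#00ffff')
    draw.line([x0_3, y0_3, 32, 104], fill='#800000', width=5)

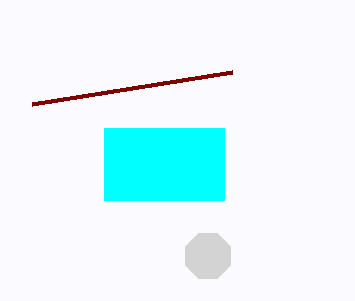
cx_1 = 208, cy_1 = 256, r_1 = 24, x0_2 = 104, y0_2 = 128, x1_2 = 224, y1_2 = 200, x0_3 = 232, y0_3 = 72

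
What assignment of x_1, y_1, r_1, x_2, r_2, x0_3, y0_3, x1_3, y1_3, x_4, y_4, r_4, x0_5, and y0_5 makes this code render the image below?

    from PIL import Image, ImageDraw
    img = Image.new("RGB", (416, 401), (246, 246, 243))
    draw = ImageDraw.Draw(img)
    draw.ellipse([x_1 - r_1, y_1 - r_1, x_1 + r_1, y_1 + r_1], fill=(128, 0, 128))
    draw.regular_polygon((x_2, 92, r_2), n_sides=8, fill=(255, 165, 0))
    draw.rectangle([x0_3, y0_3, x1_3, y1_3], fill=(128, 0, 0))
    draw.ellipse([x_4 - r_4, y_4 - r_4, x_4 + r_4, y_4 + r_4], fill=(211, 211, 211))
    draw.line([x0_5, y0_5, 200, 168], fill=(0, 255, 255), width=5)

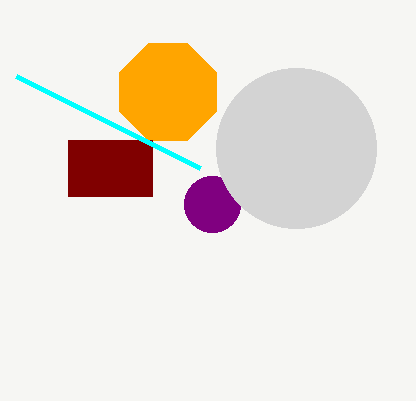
x_1 = 212
y_1 = 204
r_1 = 28
x_2 = 168
r_2 = 52
x0_3 = 68
y0_3 = 140
x1_3 = 152
y1_3 = 196
x_4 = 296
y_4 = 148
r_4 = 80
x0_5 = 16
y0_5 = 76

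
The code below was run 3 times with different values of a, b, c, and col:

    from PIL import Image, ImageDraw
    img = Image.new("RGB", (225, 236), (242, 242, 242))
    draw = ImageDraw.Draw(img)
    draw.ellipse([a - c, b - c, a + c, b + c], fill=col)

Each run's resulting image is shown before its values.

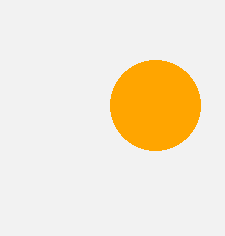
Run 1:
a = 155
b = 105
c = 45
col = 'orange'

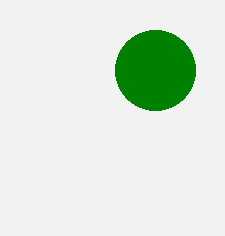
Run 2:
a = 155
b = 70
c = 40
col = 'green'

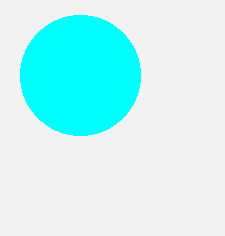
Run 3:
a = 80
b = 75
c = 60
col = 'cyan'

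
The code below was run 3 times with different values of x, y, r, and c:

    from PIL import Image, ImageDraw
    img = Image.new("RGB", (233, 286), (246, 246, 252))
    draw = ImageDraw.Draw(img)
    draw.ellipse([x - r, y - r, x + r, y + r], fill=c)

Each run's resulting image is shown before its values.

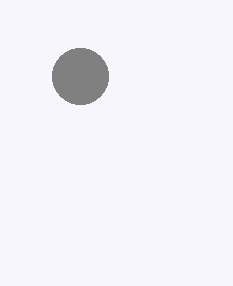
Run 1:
x = 80
y = 76
r = 28
c = 'gray'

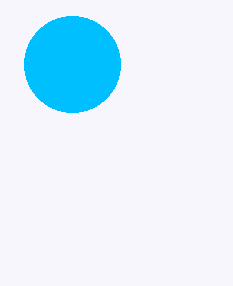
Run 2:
x = 72; y = 64; r = 48; c = 'deepskyblue'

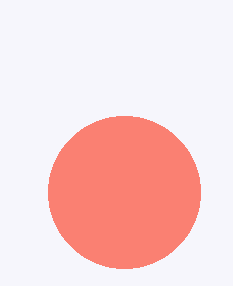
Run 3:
x = 124; y = 192; r = 76; c = 'salmon'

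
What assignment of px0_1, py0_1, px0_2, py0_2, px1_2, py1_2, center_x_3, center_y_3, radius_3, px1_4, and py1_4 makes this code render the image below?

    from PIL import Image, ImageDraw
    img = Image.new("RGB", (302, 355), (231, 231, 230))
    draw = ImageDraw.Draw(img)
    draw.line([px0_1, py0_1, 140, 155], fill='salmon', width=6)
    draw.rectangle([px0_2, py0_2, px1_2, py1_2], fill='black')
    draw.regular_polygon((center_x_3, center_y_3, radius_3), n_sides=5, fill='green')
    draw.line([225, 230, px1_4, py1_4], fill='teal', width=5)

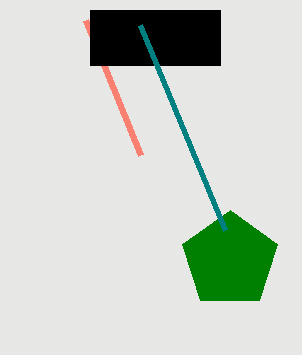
px0_1 = 85
py0_1 = 20
px0_2 = 90
py0_2 = 10
px1_2 = 220
py1_2 = 65
center_x_3 = 230
center_y_3 = 260
radius_3 = 50
px1_4 = 140
py1_4 = 25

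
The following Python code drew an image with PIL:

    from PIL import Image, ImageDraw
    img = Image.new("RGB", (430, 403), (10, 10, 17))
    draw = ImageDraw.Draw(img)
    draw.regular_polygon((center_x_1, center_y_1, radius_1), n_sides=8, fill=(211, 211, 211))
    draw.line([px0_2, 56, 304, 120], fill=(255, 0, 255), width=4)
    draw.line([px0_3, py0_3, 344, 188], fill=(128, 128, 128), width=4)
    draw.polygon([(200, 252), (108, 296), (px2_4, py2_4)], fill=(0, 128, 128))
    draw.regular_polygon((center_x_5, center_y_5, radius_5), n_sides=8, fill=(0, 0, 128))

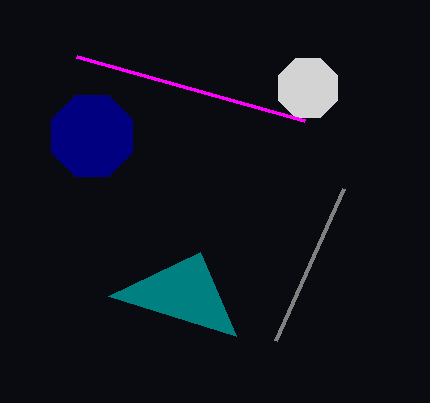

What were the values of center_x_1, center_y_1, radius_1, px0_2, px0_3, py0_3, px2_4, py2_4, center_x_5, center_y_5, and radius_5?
center_x_1 = 308; center_y_1 = 88; radius_1 = 32; px0_2 = 76; px0_3 = 276; py0_3 = 340; px2_4 = 236; py2_4 = 336; center_x_5 = 92; center_y_5 = 136; radius_5 = 44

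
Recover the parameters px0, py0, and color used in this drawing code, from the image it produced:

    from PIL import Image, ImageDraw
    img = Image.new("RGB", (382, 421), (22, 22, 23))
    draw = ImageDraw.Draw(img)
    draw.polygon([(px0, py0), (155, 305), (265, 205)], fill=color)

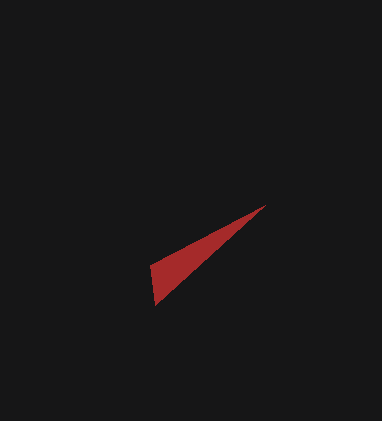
px0 = 150, py0 = 265, color = 'brown'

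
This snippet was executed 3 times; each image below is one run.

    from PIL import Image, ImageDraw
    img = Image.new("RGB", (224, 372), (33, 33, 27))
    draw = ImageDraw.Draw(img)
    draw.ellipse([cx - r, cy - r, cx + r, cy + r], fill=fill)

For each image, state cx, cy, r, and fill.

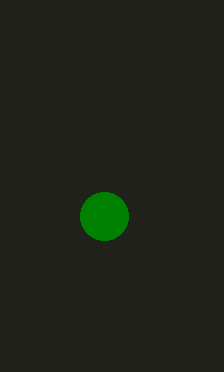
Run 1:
cx = 104, cy = 216, r = 24, fill = 'green'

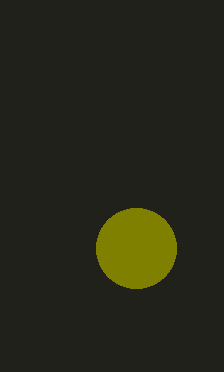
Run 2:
cx = 136
cy = 248
r = 40
fill = 'olive'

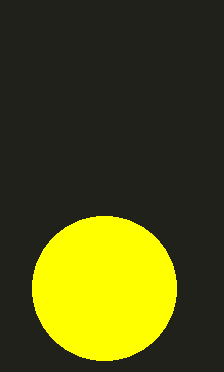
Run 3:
cx = 104, cy = 288, r = 72, fill = 'yellow'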